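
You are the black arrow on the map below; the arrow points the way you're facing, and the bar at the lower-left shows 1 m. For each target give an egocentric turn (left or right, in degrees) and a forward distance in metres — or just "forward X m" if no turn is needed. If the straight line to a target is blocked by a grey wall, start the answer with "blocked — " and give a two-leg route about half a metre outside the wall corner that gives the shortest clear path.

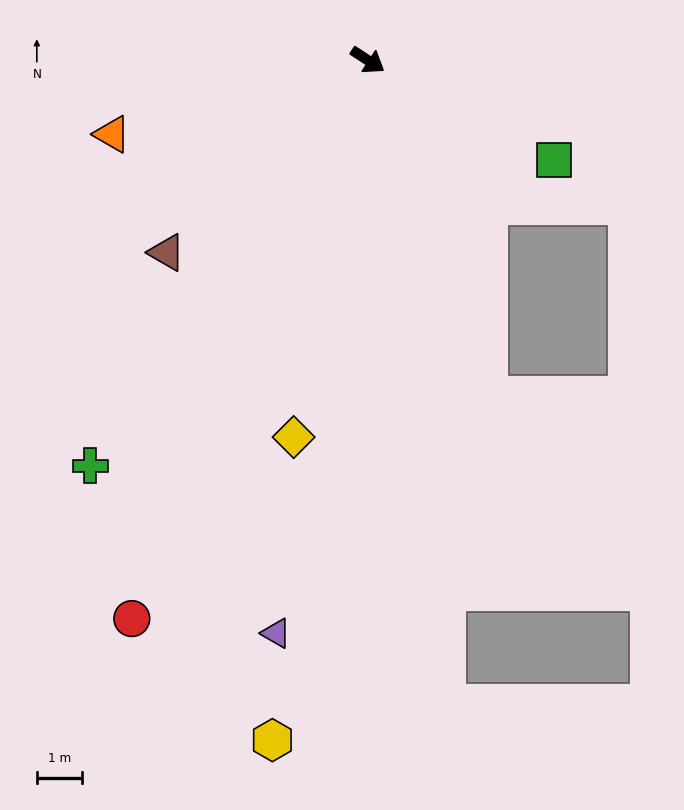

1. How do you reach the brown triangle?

turn right 103°, forward 6.1 m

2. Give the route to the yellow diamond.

turn right 68°, forward 8.5 m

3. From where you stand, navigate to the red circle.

turn right 80°, forward 13.4 m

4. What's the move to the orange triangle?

turn right 131°, forward 5.9 m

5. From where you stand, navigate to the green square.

turn left 5°, forward 4.7 m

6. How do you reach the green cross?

turn right 91°, forward 10.8 m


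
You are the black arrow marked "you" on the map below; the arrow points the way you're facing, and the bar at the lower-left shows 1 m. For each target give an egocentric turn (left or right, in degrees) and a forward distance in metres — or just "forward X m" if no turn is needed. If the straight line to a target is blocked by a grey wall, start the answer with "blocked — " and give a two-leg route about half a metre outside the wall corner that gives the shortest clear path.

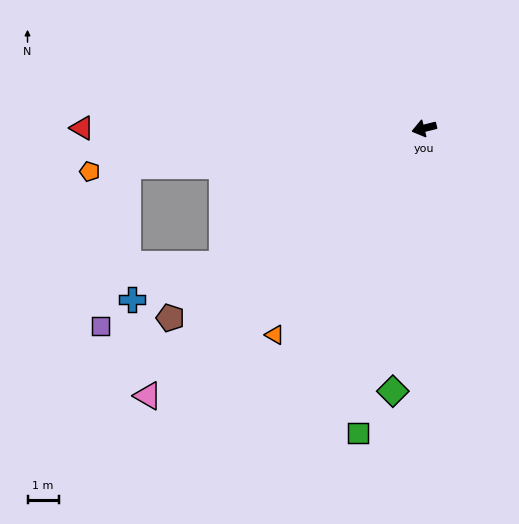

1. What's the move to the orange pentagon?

turn right 7°, forward 10.9 m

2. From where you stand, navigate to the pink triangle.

turn left 30°, forward 12.4 m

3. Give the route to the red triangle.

turn right 14°, forward 11.0 m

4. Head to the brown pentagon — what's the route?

turn left 23°, forward 10.2 m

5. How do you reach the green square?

turn left 64°, forward 10.0 m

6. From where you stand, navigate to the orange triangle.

turn left 40°, forward 8.2 m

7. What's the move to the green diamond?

turn left 69°, forward 8.5 m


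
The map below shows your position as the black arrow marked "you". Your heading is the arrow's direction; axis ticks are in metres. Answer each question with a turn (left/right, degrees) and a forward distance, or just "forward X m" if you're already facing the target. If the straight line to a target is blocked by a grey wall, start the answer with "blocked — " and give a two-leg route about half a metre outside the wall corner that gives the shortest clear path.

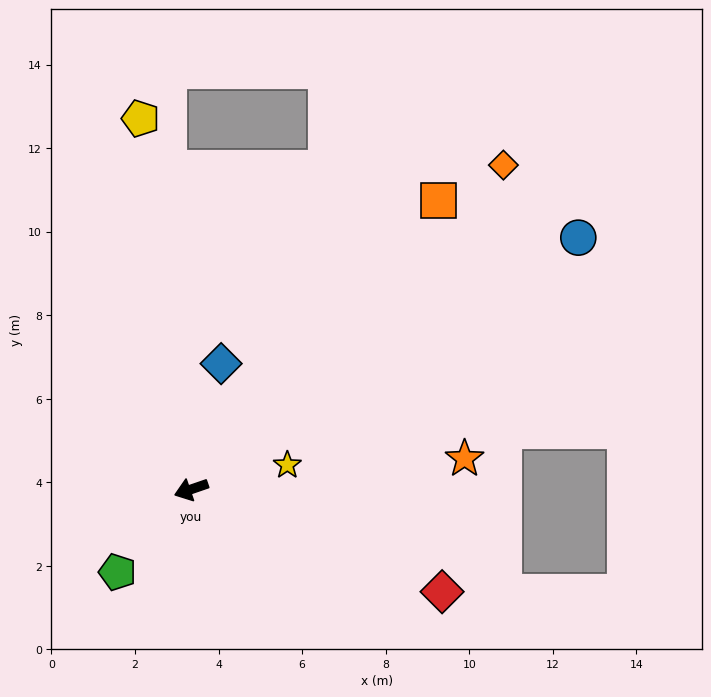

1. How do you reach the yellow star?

turn left 175°, forward 2.4 m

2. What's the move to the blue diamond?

turn right 122°, forward 3.1 m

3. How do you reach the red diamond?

turn left 139°, forward 6.5 m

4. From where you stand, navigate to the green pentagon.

turn left 29°, forward 2.7 m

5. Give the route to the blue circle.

turn right 166°, forward 11.1 m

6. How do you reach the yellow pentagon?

turn right 101°, forward 9.0 m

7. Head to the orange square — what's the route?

turn right 150°, forward 9.1 m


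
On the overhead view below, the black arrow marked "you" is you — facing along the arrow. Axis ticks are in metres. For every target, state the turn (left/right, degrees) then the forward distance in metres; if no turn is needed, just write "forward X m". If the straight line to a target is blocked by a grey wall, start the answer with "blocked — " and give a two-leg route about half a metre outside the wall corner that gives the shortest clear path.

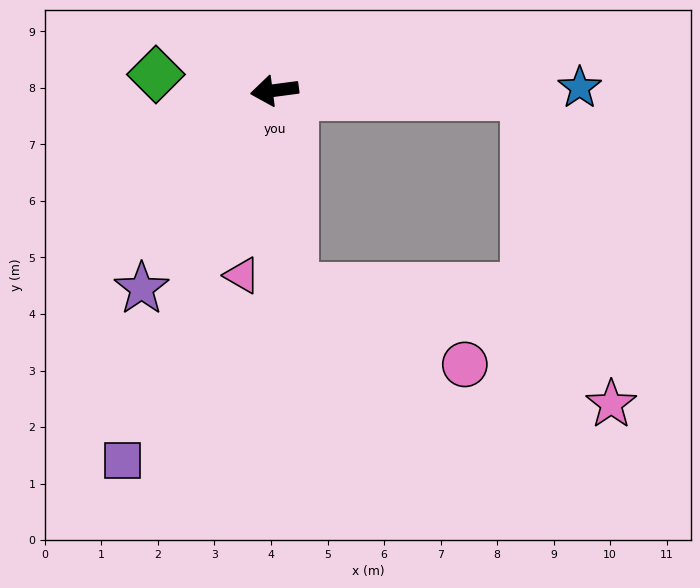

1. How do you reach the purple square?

turn left 60°, forward 7.1 m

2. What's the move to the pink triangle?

turn left 73°, forward 3.3 m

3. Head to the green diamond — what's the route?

turn right 15°, forward 2.1 m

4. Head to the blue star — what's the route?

turn left 173°, forward 5.4 m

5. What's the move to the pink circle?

blocked — turn left 88°, forward 3.5 m, then turn left 60°, forward 3.3 m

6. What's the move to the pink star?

blocked — turn left 171°, forward 4.4 m, then turn right 73°, forward 5.7 m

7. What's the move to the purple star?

turn left 49°, forward 4.2 m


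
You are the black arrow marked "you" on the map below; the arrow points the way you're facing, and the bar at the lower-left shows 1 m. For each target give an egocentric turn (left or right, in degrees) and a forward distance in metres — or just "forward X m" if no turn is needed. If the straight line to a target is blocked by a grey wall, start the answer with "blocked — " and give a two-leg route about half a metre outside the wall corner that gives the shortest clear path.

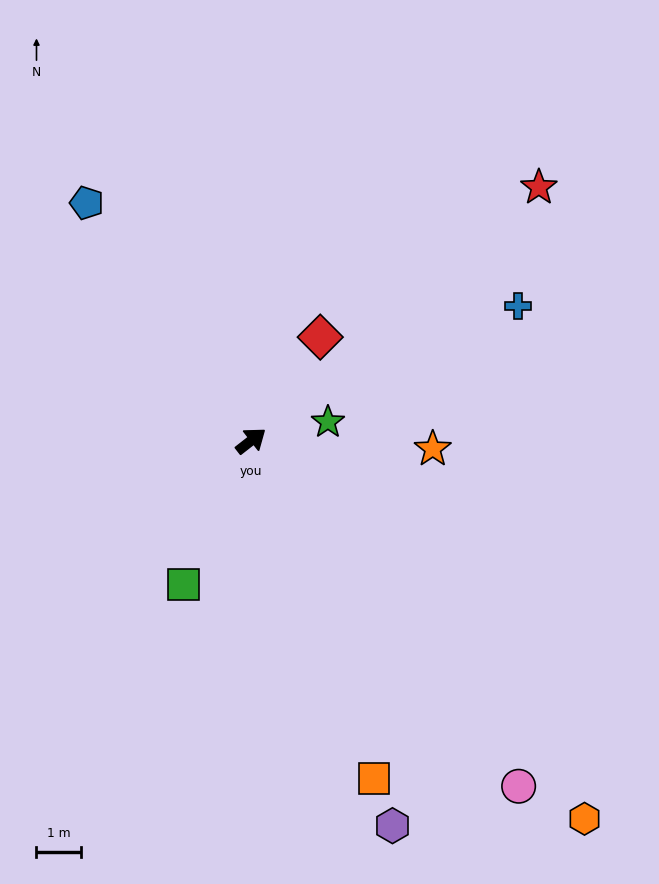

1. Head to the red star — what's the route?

turn left 3°, forward 8.6 m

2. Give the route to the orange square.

turn right 108°, forward 8.1 m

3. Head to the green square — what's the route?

turn right 153°, forward 3.6 m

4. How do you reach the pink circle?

turn right 90°, forward 9.8 m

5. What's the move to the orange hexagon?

turn right 87°, forward 11.3 m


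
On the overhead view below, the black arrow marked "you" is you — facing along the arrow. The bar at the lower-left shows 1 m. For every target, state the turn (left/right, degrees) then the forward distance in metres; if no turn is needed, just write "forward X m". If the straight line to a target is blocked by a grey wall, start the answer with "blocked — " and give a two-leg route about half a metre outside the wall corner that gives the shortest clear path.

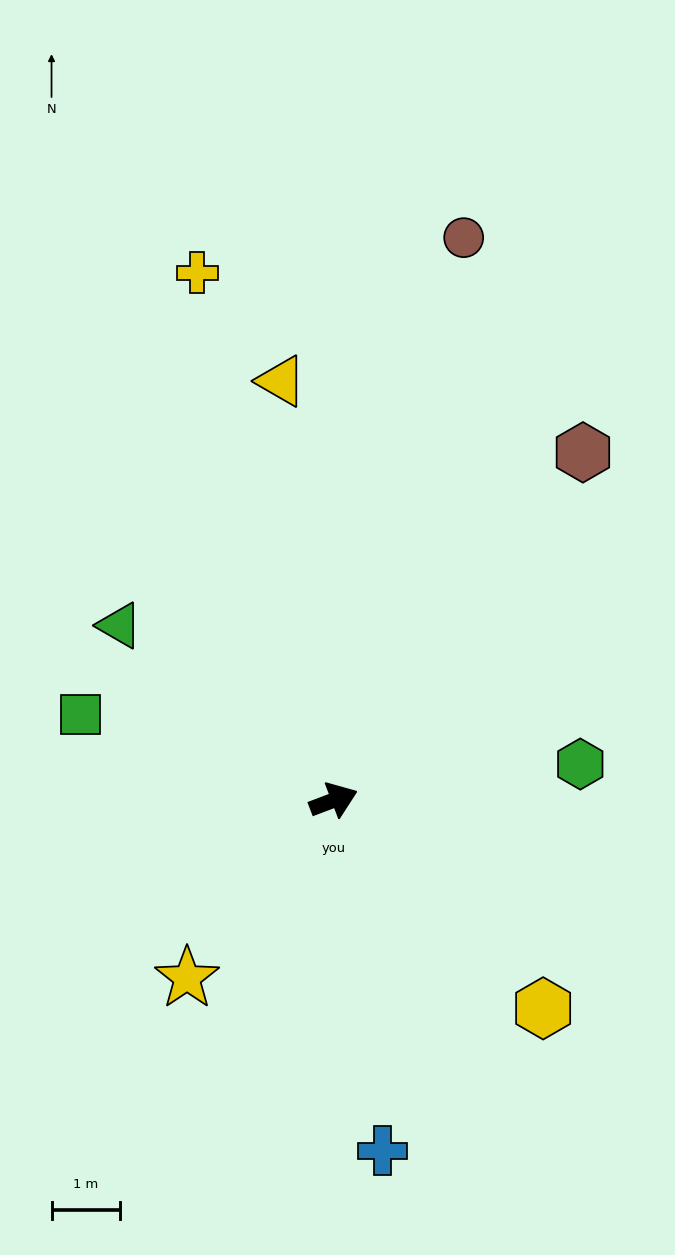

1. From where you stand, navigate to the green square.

turn left 141°, forward 3.9 m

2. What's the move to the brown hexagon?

turn left 34°, forward 6.3 m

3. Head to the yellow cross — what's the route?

turn left 84°, forward 8.0 m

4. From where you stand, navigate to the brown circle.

turn left 56°, forward 8.4 m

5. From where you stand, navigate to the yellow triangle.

turn left 76°, forward 6.2 m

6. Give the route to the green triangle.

turn left 120°, forward 4.0 m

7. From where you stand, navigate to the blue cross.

turn right 103°, forward 5.2 m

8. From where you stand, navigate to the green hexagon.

turn right 12°, forward 3.6 m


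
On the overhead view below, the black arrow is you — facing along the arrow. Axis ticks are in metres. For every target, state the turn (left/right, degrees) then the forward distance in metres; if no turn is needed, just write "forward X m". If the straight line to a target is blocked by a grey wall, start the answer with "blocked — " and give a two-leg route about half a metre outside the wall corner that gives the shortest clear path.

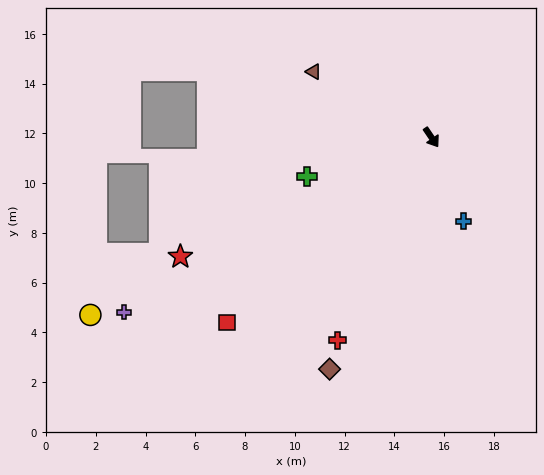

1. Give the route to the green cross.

turn right 107°, forward 5.2 m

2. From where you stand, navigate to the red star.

turn right 99°, forward 11.2 m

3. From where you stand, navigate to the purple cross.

turn right 95°, forward 14.2 m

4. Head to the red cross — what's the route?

turn right 59°, forward 9.0 m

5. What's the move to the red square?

turn right 82°, forward 11.1 m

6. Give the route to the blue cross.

turn right 13°, forward 3.6 m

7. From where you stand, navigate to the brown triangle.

turn right 153°, forward 5.4 m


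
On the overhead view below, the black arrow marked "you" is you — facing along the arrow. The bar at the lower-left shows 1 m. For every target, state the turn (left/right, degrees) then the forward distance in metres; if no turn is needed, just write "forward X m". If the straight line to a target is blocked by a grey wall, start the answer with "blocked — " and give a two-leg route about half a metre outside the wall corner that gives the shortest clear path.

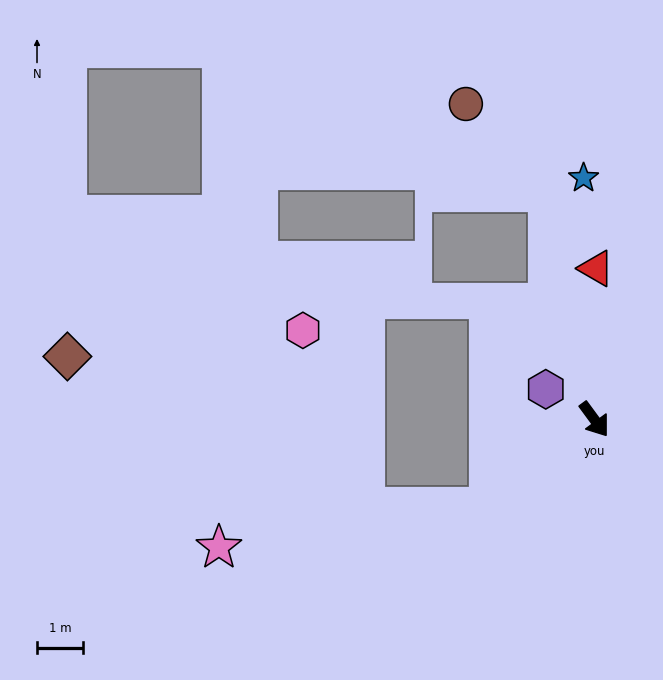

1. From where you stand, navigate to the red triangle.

turn left 143°, forward 3.3 m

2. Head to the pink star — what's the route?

blocked — turn right 87°, forward 3.0 m, then turn right 31°, forward 5.9 m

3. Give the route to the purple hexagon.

turn right 158°, forward 1.2 m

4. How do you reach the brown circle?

blocked — turn left 155°, forward 5.0 m, then turn left 31°, forward 2.6 m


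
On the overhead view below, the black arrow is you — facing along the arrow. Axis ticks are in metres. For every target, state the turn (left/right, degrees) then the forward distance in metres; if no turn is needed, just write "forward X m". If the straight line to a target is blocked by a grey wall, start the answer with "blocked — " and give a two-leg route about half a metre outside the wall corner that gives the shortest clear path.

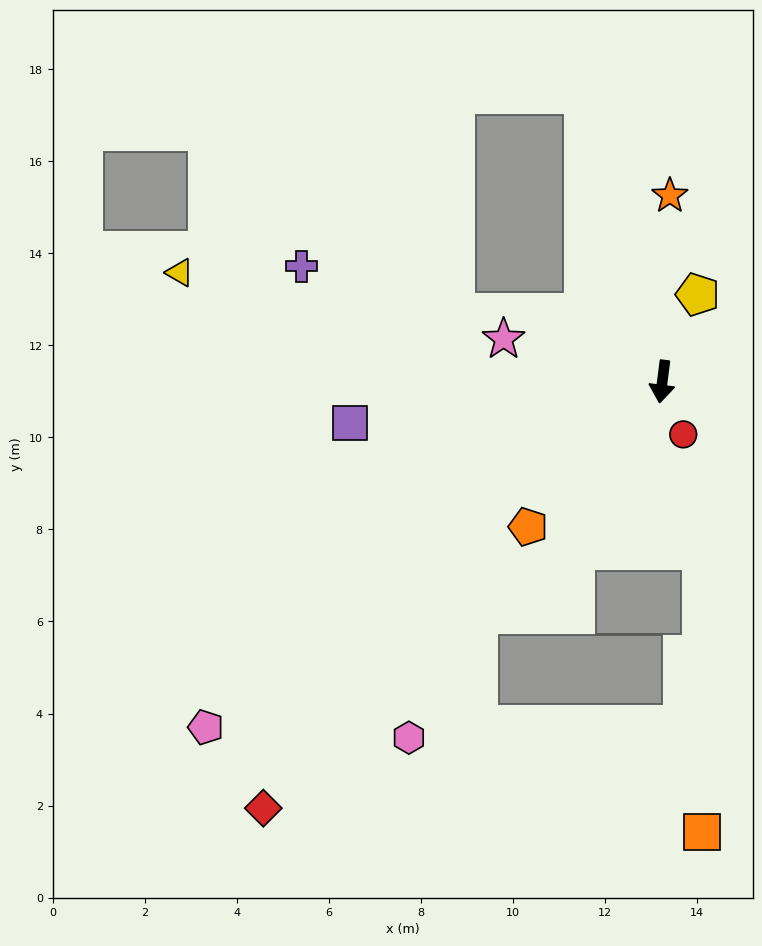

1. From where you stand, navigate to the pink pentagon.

turn right 46°, forward 12.4 m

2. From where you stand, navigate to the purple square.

turn right 75°, forward 6.8 m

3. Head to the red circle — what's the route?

turn left 29°, forward 1.2 m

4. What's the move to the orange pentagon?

turn right 35°, forward 4.3 m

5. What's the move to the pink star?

turn right 98°, forward 3.6 m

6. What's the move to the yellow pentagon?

turn left 165°, forward 2.0 m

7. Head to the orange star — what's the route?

turn right 175°, forward 4.0 m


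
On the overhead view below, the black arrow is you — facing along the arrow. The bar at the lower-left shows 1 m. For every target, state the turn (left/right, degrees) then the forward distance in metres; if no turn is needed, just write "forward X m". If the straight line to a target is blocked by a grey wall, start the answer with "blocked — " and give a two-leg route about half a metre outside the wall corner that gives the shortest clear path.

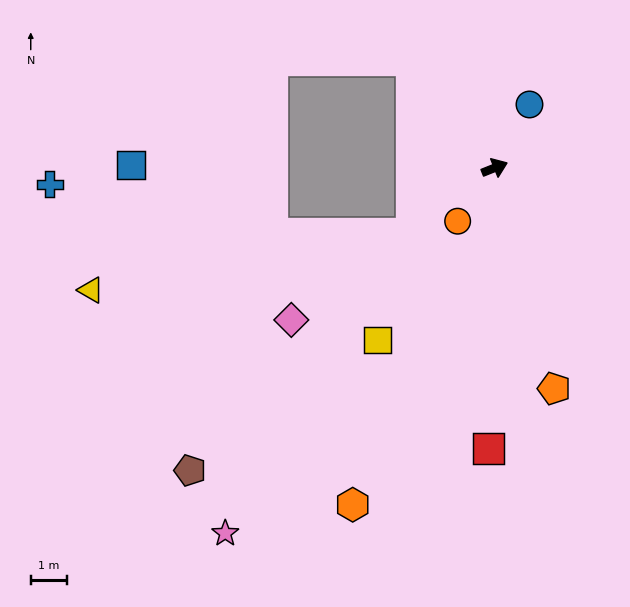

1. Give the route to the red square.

turn right 113°, forward 7.7 m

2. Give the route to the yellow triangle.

blocked — turn right 164°, forward 2.9 m, then turn right 28°, forward 8.9 m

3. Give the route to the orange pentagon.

turn right 97°, forward 6.3 m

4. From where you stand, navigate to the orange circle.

turn right 147°, forward 1.8 m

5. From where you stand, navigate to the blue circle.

turn left 39°, forward 2.0 m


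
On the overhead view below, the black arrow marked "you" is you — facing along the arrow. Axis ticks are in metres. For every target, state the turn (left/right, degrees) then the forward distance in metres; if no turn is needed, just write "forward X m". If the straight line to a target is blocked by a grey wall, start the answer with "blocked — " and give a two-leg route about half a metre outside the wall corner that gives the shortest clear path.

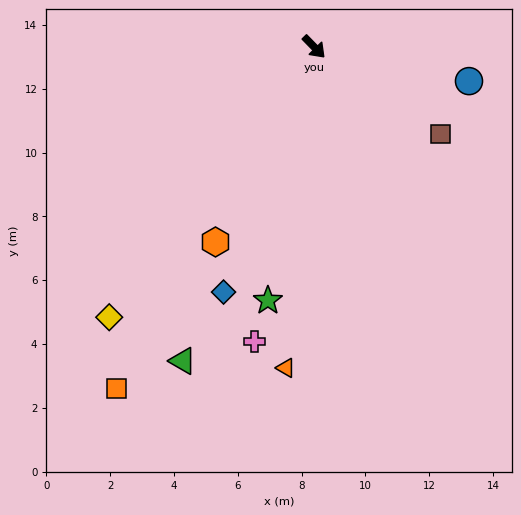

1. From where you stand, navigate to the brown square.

turn left 11°, forward 4.8 m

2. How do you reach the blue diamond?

turn right 65°, forward 8.2 m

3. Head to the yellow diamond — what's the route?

turn right 81°, forward 10.6 m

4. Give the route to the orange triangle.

turn right 49°, forward 10.1 m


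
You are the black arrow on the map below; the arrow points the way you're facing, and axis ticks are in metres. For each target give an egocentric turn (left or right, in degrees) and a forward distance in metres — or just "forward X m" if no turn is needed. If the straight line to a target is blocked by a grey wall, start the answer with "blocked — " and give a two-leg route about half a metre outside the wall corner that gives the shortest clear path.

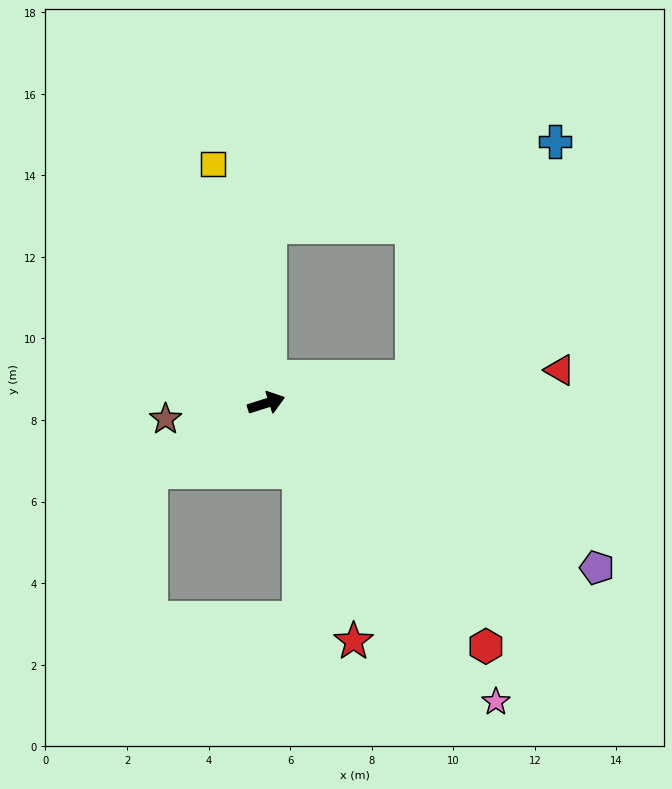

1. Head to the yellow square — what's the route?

turn left 85°, forward 6.0 m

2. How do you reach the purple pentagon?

turn right 44°, forward 9.1 m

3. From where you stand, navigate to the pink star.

turn right 70°, forward 9.2 m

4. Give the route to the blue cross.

blocked — turn right 8°, forward 3.6 m, then turn left 49°, forward 6.8 m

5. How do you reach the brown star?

turn left 171°, forward 2.5 m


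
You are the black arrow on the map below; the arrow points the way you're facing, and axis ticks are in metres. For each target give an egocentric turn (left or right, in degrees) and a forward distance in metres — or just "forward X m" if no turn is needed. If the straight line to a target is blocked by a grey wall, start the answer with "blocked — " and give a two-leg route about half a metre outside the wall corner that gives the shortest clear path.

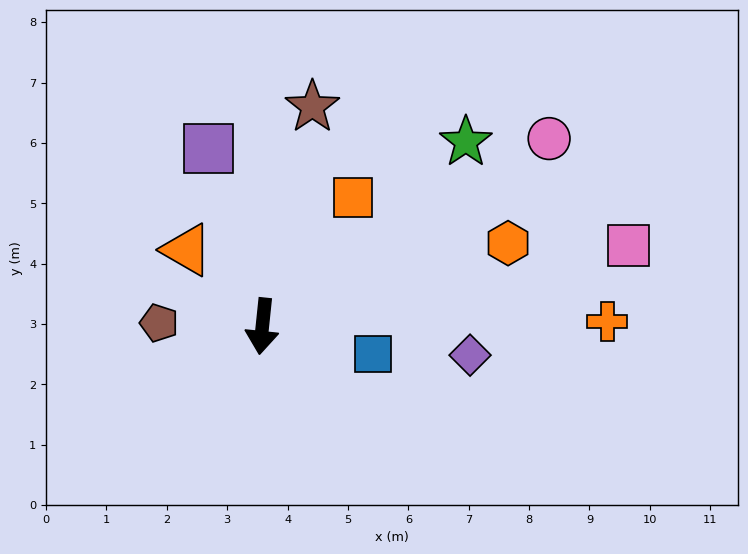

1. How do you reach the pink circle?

turn left 129°, forward 5.7 m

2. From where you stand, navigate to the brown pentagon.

turn right 86°, forward 1.7 m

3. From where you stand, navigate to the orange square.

turn left 151°, forward 2.6 m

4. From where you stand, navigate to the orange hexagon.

turn left 115°, forward 4.3 m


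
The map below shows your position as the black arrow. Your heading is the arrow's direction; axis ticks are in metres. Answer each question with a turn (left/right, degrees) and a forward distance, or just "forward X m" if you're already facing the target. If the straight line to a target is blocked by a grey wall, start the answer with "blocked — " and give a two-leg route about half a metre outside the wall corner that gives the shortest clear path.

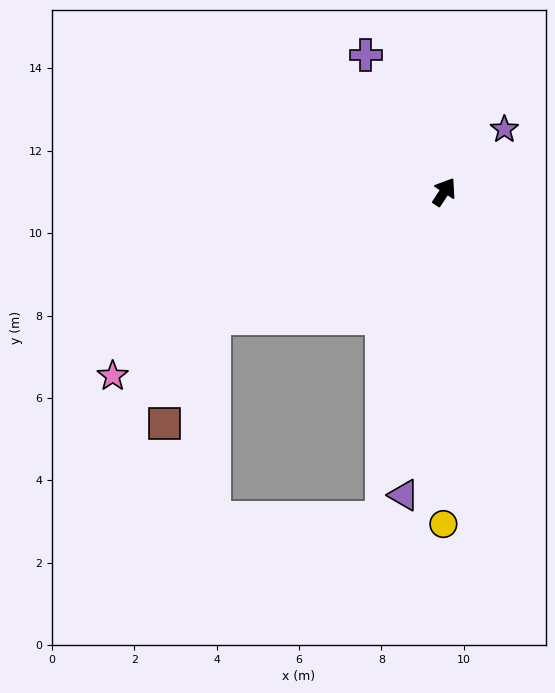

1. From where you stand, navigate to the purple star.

turn right 11°, forward 2.1 m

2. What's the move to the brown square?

blocked — turn left 152°, forward 6.4 m, then turn left 37°, forward 2.8 m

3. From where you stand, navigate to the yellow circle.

turn right 147°, forward 8.1 m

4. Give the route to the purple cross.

turn left 63°, forward 3.8 m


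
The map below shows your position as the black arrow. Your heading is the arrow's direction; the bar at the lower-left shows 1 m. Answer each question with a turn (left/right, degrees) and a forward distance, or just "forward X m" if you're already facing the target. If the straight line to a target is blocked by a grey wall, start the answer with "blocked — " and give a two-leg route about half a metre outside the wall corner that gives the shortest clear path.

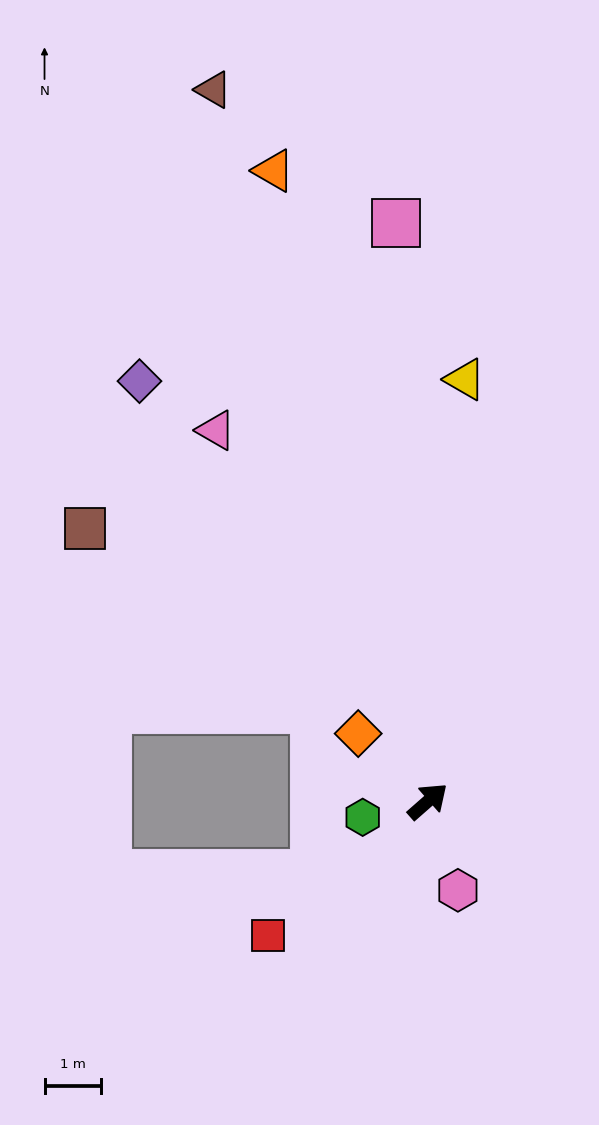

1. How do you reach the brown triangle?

turn left 65°, forward 13.2 m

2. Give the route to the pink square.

turn left 52°, forward 10.3 m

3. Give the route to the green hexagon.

turn left 153°, forward 1.2 m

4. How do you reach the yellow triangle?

turn left 44°, forward 7.5 m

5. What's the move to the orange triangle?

turn left 62°, forward 11.5 m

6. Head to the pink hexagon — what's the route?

turn right 113°, forward 1.7 m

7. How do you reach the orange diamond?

turn left 95°, forward 1.7 m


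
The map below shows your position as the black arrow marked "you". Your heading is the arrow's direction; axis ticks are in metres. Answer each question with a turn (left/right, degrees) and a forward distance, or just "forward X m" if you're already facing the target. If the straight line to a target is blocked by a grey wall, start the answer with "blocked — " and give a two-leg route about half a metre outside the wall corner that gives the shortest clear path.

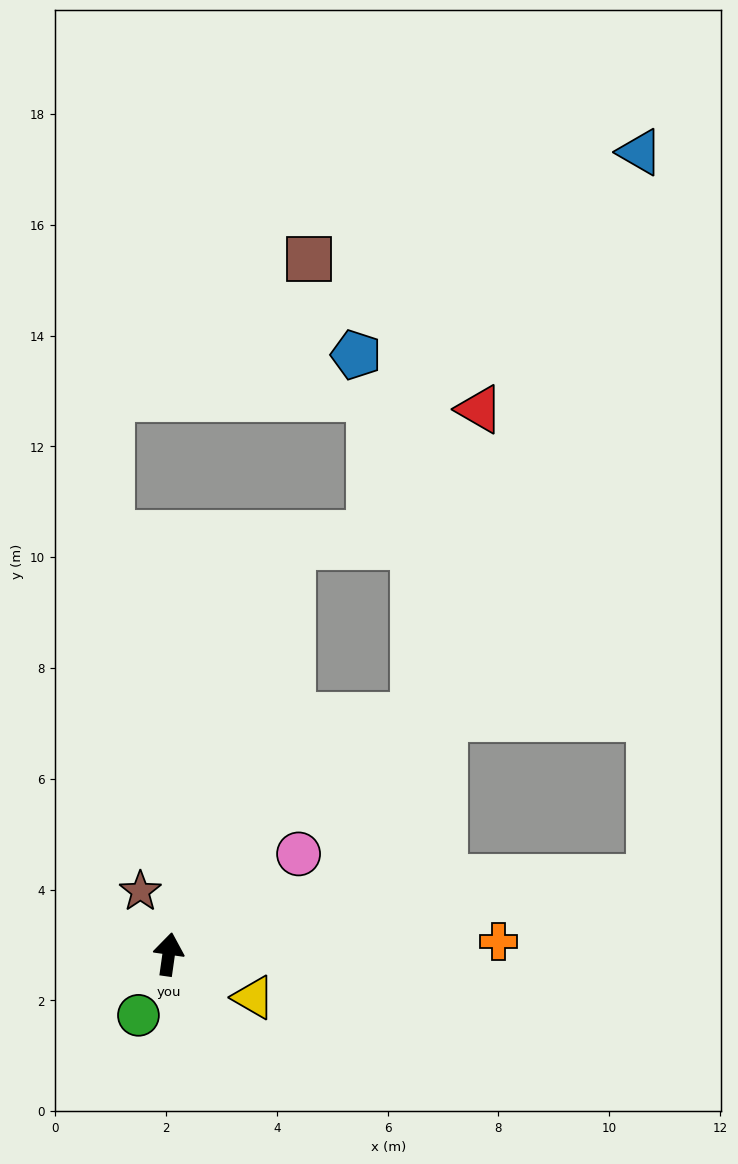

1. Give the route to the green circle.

turn left 162°, forward 1.2 m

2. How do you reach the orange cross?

turn right 80°, forward 6.0 m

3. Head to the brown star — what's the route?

turn left 32°, forward 1.2 m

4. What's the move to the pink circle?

turn right 44°, forward 3.0 m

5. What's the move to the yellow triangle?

turn right 109°, forward 1.7 m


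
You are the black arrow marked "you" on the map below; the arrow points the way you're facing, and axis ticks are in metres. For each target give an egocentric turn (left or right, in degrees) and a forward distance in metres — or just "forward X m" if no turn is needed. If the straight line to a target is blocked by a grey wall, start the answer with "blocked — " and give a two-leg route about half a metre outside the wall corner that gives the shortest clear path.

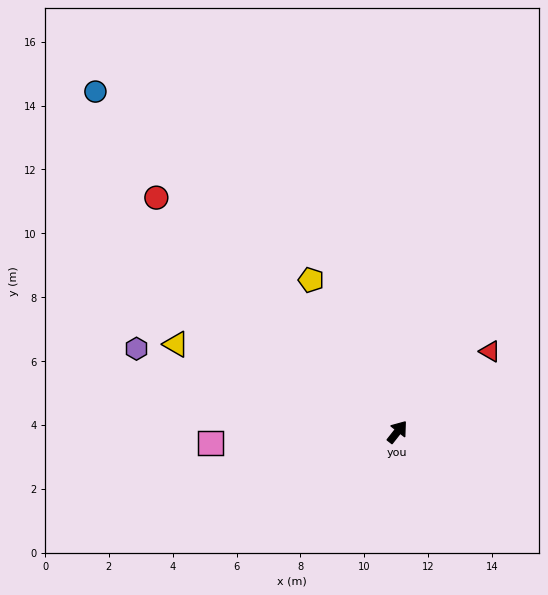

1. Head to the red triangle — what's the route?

turn right 11°, forward 3.8 m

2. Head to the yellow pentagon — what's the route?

turn left 68°, forward 5.5 m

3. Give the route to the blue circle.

turn left 80°, forward 14.2 m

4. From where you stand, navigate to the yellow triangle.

turn left 107°, forward 7.5 m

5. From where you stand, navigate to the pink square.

turn left 132°, forward 5.9 m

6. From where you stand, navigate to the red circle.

turn left 84°, forward 10.5 m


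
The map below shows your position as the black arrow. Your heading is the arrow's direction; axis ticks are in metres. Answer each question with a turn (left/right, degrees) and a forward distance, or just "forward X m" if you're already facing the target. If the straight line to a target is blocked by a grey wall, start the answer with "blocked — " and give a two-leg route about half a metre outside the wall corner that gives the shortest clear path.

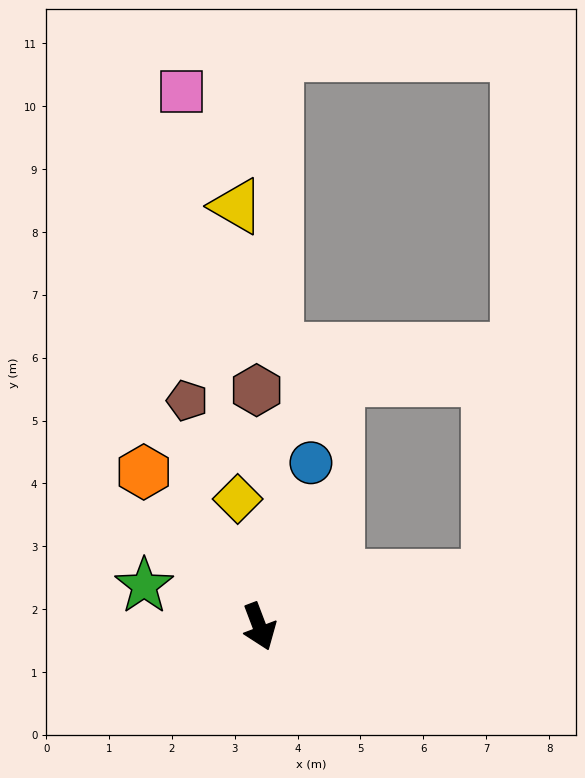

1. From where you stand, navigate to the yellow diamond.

turn left 169°, forward 2.1 m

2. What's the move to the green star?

turn right 130°, forward 1.9 m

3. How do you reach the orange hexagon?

turn right 164°, forward 3.1 m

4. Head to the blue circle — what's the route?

turn left 142°, forward 2.7 m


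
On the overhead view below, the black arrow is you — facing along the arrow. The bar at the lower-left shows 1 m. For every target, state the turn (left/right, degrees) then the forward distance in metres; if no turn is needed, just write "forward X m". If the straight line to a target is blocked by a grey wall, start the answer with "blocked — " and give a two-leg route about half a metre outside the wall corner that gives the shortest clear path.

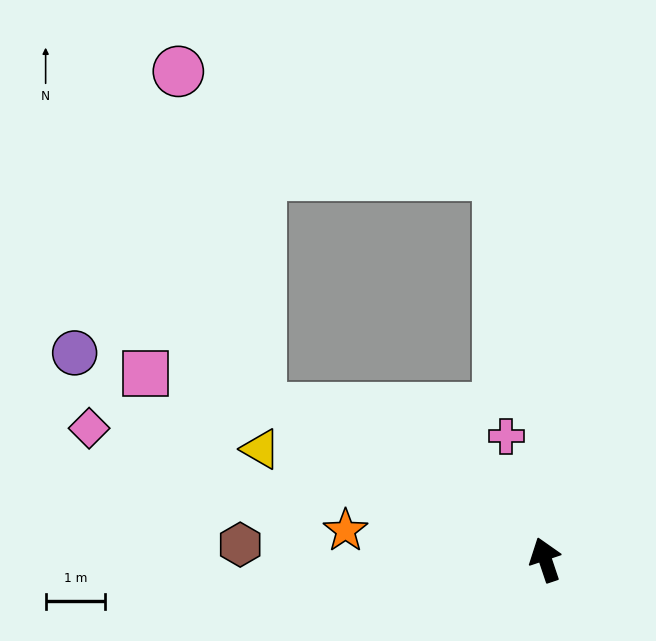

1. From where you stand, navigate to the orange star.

turn left 63°, forward 3.4 m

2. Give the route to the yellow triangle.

turn left 50°, forward 5.1 m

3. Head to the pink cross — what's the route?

forward 2.2 m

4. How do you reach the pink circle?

blocked — turn left 43°, forward 5.4 m, then turn right 48°, forward 5.8 m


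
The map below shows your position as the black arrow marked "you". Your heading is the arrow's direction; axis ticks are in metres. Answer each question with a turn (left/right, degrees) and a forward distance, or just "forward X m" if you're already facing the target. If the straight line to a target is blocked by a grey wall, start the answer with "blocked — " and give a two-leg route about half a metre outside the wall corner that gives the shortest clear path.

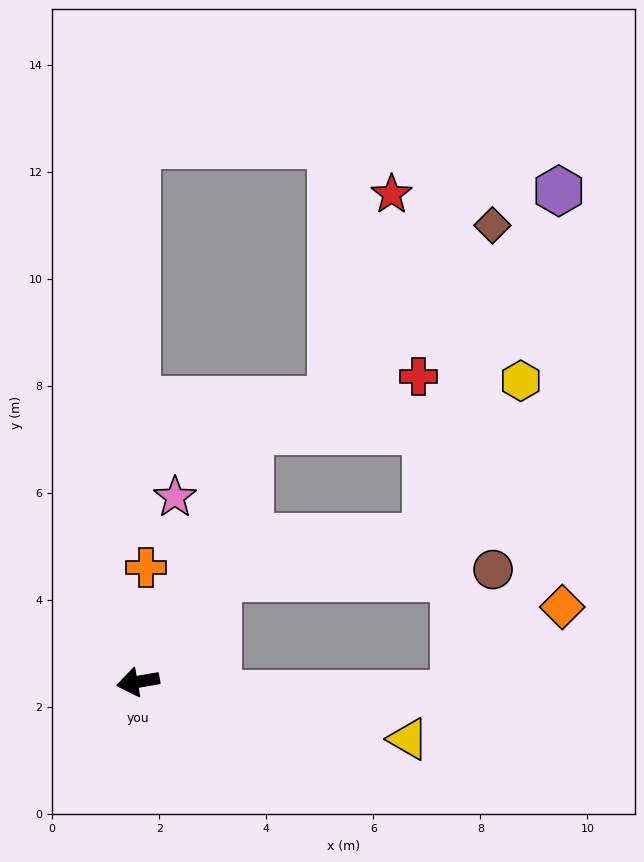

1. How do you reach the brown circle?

blocked — turn right 138°, forward 2.4 m, then turn right 50°, forward 5.1 m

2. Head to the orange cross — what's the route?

turn right 104°, forward 2.1 m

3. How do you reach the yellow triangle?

turn left 158°, forward 5.2 m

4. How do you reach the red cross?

blocked — turn right 124°, forward 5.1 m, then turn right 48°, forward 3.3 m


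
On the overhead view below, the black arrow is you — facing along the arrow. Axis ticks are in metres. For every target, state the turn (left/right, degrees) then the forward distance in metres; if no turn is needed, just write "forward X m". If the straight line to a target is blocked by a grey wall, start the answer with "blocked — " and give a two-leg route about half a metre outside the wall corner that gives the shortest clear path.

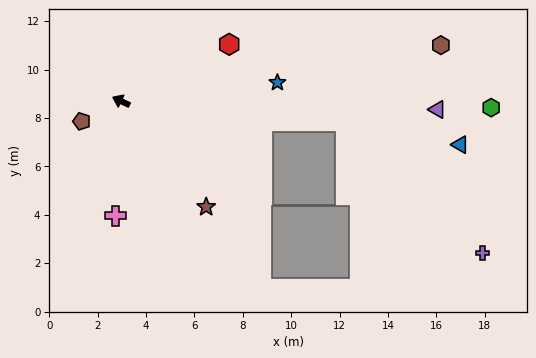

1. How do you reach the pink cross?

turn left 113°, forward 4.7 m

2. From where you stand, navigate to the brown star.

turn left 154°, forward 5.6 m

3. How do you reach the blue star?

turn right 148°, forward 6.5 m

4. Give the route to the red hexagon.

turn right 127°, forward 5.0 m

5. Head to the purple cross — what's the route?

blocked — turn right 160°, forward 9.3 m, then turn right 39°, forward 7.9 m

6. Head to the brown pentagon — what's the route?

turn left 52°, forward 1.8 m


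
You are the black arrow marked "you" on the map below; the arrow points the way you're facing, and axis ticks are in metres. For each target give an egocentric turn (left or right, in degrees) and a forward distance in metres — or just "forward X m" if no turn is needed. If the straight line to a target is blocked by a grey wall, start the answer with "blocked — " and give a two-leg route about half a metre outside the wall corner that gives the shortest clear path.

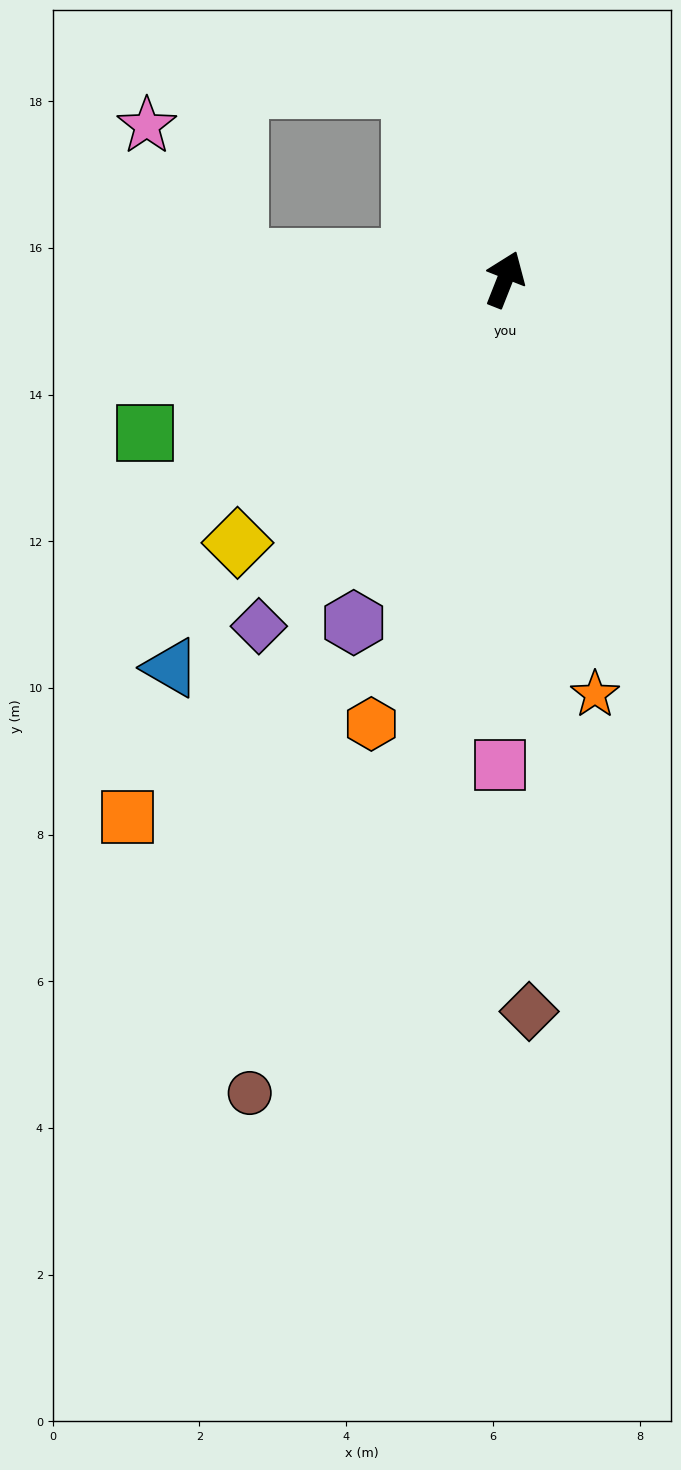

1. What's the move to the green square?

turn left 135°, forward 5.3 m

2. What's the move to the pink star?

blocked — turn left 107°, forward 3.7 m, then turn right 51°, forward 2.2 m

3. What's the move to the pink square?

turn right 159°, forward 6.6 m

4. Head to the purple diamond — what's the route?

turn left 166°, forward 5.8 m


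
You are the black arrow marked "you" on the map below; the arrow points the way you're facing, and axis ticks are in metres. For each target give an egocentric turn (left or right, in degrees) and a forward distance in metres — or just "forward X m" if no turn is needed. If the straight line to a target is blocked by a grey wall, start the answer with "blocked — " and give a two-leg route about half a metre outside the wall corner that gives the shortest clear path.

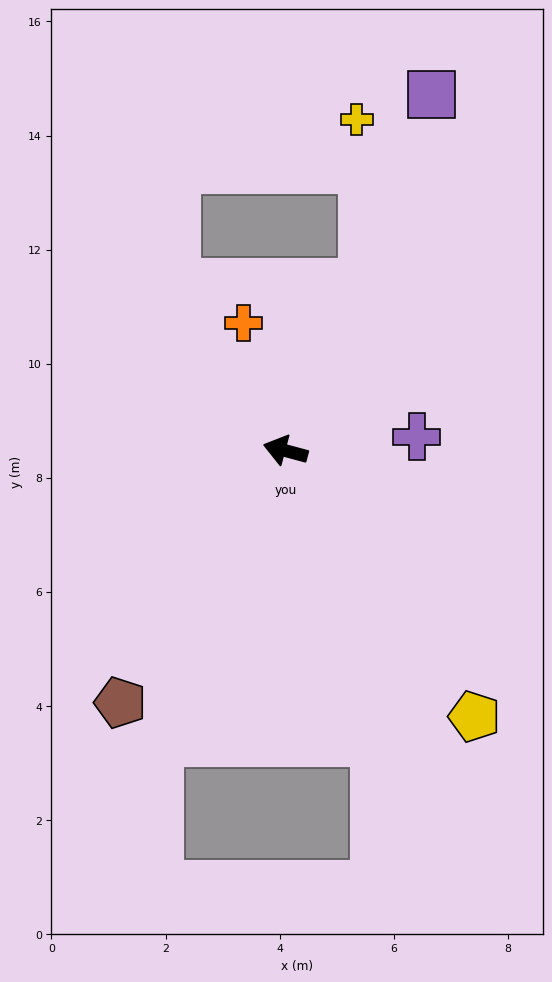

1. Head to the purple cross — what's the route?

turn right 159°, forward 2.3 m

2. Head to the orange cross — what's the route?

turn right 57°, forward 2.4 m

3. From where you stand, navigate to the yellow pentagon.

turn left 140°, forward 5.7 m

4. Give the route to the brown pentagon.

turn left 72°, forward 5.3 m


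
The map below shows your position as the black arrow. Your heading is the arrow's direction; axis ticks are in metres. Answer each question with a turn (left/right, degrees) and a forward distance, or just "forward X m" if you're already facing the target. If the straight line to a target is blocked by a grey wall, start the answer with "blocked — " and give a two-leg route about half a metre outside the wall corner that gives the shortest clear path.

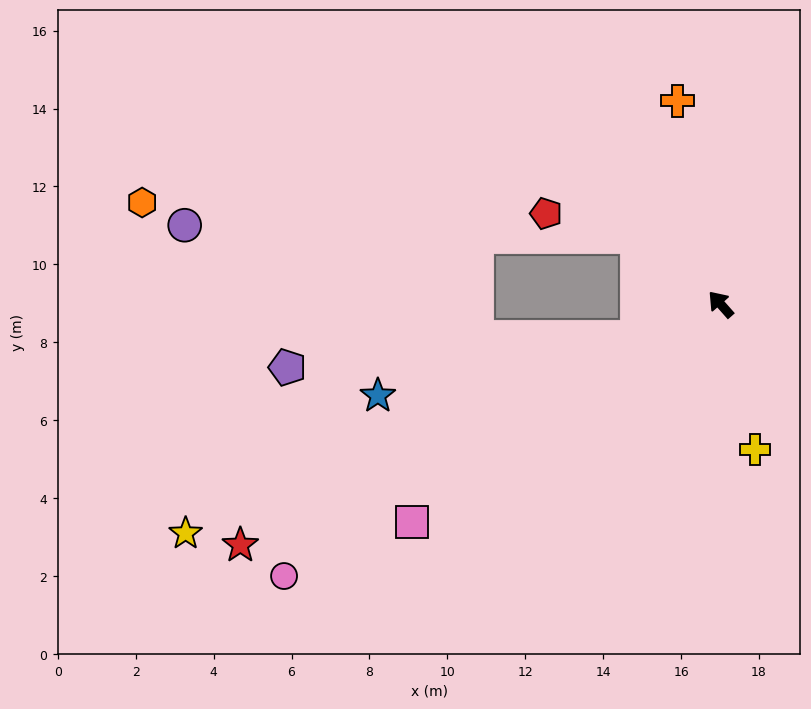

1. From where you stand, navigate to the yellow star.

turn left 72°, forward 14.9 m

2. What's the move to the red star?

turn left 75°, forward 13.8 m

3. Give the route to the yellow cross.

turn left 152°, forward 3.8 m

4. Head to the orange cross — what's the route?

turn right 29°, forward 5.3 m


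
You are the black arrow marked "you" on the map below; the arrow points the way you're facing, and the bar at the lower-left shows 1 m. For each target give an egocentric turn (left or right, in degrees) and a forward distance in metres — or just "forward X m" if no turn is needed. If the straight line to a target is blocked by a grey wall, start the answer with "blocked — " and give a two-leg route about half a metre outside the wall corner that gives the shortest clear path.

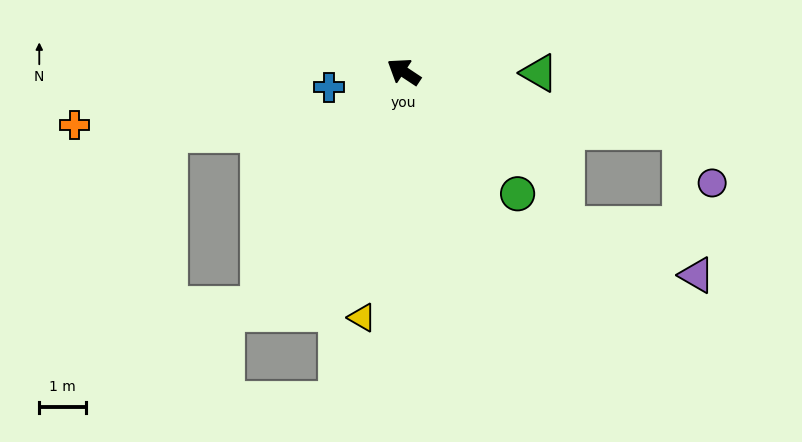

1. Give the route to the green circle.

turn left 167°, forward 3.6 m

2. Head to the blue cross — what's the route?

turn left 45°, forward 1.6 m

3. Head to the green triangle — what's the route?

turn right 147°, forward 2.9 m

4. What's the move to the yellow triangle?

turn left 114°, forward 5.3 m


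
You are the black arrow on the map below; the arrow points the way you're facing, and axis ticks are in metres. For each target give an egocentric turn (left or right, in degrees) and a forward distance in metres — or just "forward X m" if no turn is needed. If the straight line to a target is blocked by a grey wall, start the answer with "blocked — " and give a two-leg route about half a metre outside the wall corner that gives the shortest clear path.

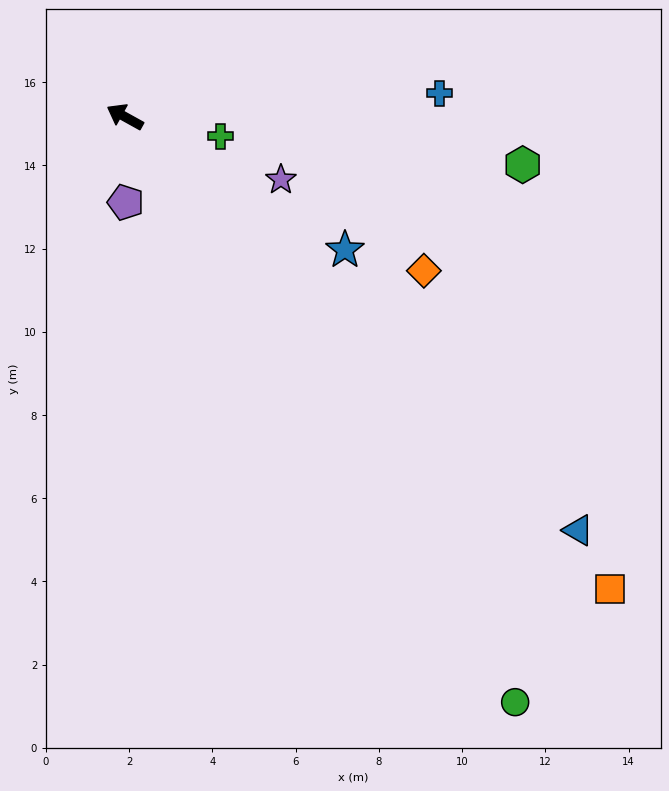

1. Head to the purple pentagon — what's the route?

turn left 119°, forward 2.1 m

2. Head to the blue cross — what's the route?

turn right 147°, forward 7.6 m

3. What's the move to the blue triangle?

turn left 167°, forward 14.7 m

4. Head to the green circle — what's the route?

turn left 153°, forward 16.9 m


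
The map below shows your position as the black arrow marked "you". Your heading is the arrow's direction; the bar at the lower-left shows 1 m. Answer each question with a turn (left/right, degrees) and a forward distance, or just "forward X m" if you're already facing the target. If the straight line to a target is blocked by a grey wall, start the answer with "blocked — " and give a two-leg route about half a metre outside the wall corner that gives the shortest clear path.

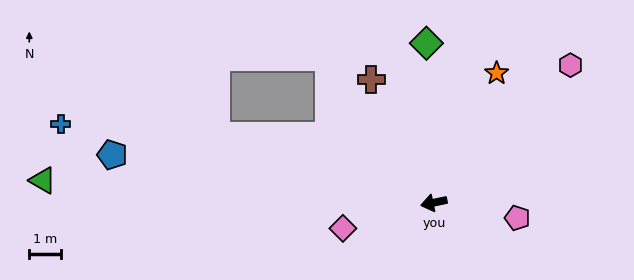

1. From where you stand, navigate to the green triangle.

turn right 15°, forward 12.2 m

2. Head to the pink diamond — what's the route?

turn left 4°, forward 2.9 m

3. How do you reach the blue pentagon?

turn right 20°, forward 10.1 m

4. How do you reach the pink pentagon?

turn left 158°, forward 2.6 m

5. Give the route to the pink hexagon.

turn right 147°, forward 6.0 m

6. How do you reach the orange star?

turn right 128°, forward 4.5 m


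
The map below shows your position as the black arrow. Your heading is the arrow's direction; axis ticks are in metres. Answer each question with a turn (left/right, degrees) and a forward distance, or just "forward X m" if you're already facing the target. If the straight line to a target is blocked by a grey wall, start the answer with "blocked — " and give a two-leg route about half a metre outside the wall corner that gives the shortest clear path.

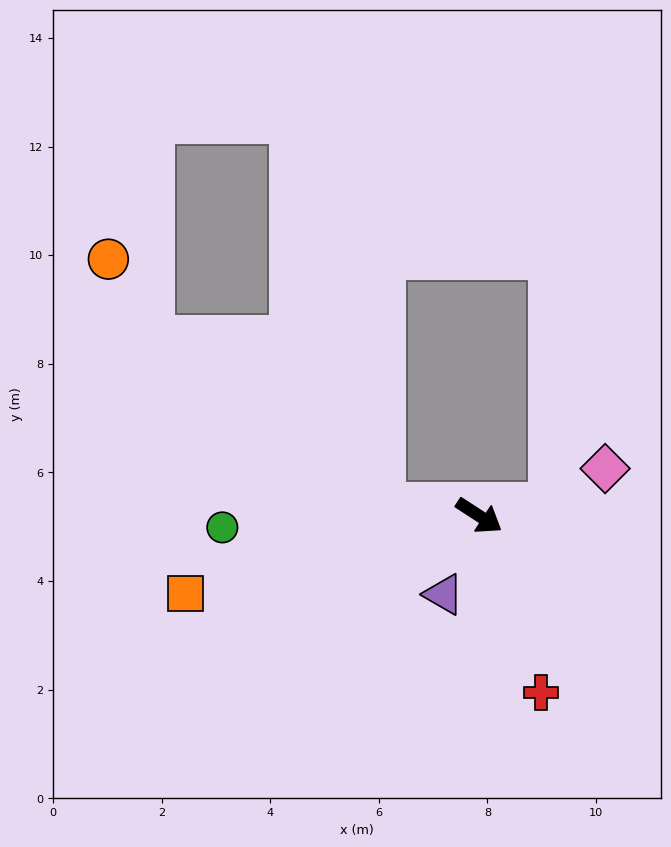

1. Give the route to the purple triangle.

turn right 81°, forward 1.6 m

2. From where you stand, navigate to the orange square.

turn right 132°, forward 5.6 m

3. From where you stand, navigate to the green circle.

turn right 144°, forward 4.7 m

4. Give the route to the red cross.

turn right 38°, forward 3.4 m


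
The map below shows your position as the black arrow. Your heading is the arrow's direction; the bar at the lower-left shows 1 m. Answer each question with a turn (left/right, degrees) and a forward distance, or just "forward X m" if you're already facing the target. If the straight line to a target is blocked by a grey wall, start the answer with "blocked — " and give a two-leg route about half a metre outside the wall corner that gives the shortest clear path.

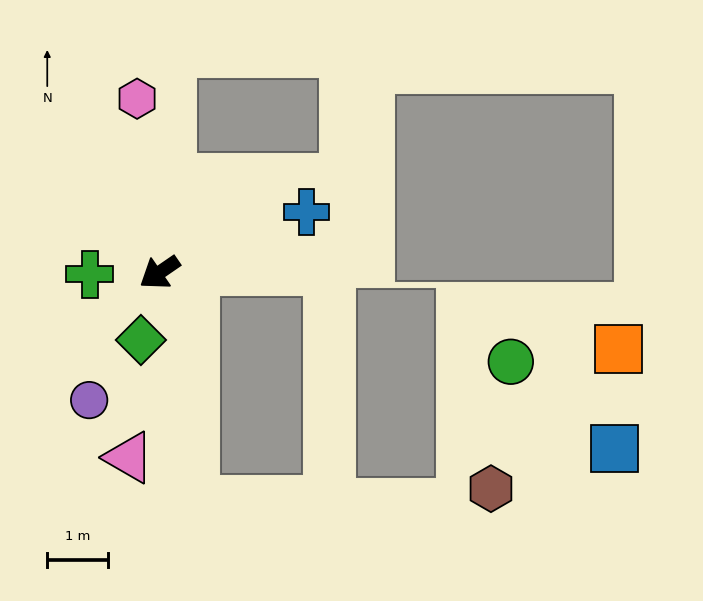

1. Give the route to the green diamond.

turn left 40°, forward 1.1 m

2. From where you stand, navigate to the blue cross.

turn left 168°, forward 2.6 m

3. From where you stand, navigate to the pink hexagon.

turn right 117°, forward 2.9 m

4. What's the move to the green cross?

turn right 33°, forward 1.1 m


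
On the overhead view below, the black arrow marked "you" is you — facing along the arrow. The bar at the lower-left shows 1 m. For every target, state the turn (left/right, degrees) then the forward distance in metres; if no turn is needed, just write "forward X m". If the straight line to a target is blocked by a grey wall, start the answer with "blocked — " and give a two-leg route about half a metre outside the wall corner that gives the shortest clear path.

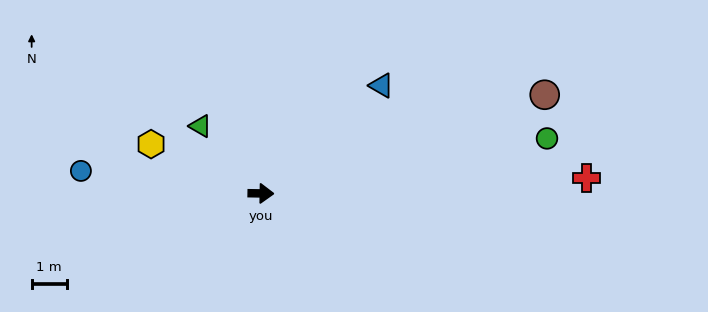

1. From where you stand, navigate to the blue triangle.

turn left 43°, forward 4.6 m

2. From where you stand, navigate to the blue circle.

turn left 174°, forward 5.2 m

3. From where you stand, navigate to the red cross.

turn left 4°, forward 9.3 m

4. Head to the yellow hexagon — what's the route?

turn left 157°, forward 3.4 m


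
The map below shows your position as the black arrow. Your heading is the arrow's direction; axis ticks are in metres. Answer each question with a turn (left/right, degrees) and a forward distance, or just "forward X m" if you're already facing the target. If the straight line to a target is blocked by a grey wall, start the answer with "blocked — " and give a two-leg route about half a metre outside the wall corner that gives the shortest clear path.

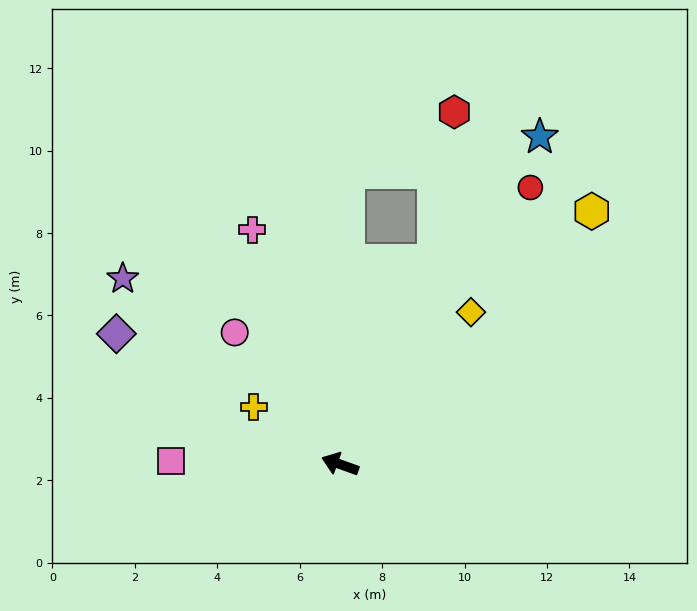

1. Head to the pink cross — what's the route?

turn right 50°, forward 6.1 m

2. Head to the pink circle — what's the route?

turn right 32°, forward 4.1 m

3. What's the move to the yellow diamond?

turn right 111°, forward 4.9 m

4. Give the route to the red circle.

turn right 105°, forward 8.1 m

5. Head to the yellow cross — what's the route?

turn right 14°, forward 2.5 m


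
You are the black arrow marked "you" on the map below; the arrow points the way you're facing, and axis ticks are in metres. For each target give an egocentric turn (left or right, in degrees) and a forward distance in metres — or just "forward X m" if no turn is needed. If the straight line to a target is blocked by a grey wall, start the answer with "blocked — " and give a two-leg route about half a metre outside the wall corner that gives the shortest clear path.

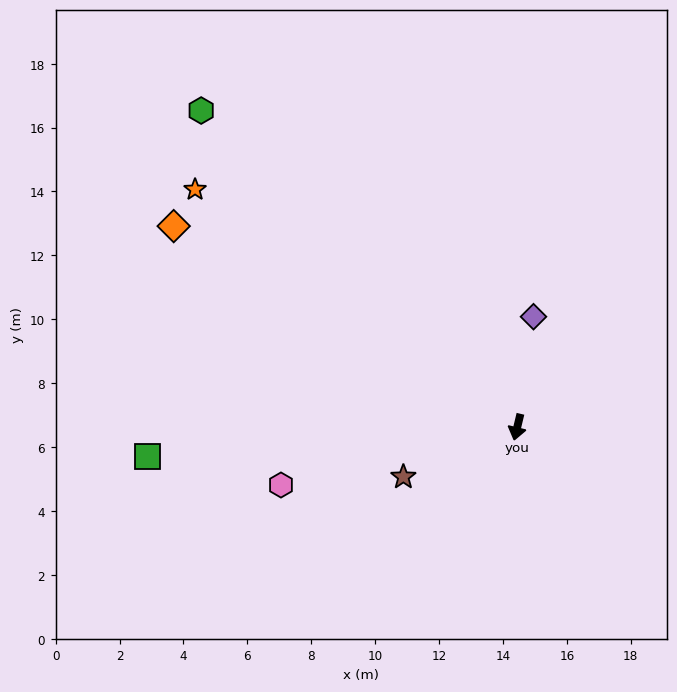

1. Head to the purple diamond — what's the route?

turn right 175°, forward 3.5 m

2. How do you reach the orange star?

turn right 113°, forward 12.5 m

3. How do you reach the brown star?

turn right 53°, forward 3.9 m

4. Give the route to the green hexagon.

turn right 122°, forward 14.0 m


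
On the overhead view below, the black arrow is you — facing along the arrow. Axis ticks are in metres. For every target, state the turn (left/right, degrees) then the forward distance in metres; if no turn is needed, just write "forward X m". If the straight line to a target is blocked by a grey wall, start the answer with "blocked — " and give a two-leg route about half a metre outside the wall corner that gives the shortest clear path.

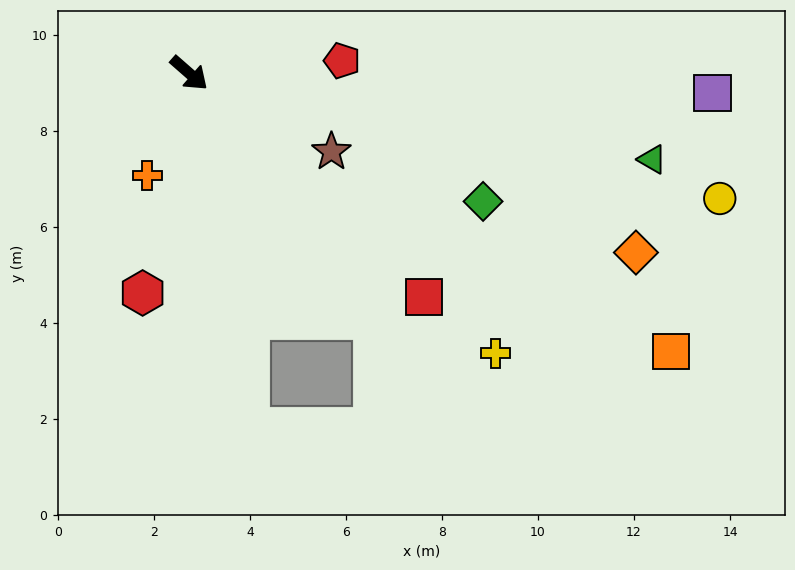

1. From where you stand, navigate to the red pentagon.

turn left 46°, forward 3.2 m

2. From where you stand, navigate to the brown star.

turn left 12°, forward 3.4 m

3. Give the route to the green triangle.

turn left 31°, forward 9.8 m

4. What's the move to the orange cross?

turn right 71°, forward 2.3 m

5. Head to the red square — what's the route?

turn right 2°, forward 6.8 m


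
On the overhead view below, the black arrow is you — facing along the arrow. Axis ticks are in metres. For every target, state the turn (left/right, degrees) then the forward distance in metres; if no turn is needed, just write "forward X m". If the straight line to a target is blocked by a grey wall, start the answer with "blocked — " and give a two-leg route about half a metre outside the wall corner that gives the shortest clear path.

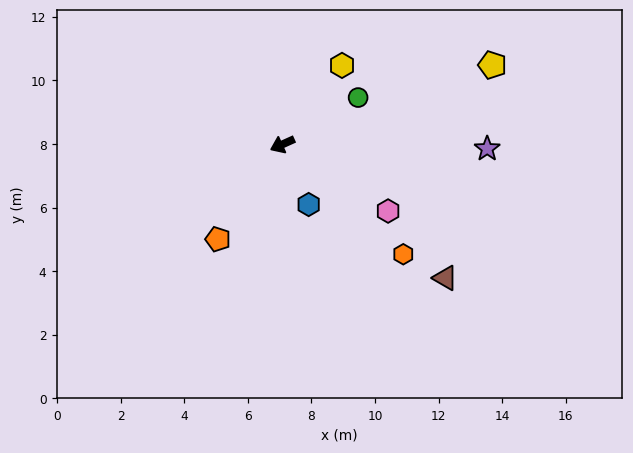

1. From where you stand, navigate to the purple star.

turn left 155°, forward 6.4 m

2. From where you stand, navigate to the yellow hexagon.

turn right 151°, forward 3.1 m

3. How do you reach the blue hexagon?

turn left 89°, forward 2.1 m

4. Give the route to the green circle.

turn right 172°, forward 2.8 m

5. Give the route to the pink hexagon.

turn left 124°, forward 3.9 m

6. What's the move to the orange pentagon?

turn left 32°, forward 3.6 m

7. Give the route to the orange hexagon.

turn left 114°, forward 5.1 m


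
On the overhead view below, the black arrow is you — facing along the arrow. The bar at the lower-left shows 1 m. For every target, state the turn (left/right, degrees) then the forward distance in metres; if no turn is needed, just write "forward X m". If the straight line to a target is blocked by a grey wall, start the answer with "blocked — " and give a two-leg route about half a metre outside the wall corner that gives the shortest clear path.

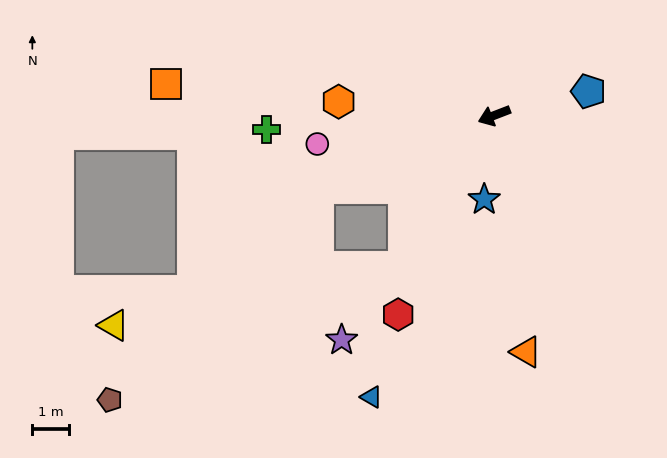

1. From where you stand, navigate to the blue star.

turn left 62°, forward 2.3 m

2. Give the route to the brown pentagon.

blocked — forward 5.3 m, then turn left 24°, forward 8.2 m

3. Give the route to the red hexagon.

turn left 43°, forward 6.1 m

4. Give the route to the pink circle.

turn right 12°, forward 5.0 m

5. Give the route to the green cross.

turn right 18°, forward 6.3 m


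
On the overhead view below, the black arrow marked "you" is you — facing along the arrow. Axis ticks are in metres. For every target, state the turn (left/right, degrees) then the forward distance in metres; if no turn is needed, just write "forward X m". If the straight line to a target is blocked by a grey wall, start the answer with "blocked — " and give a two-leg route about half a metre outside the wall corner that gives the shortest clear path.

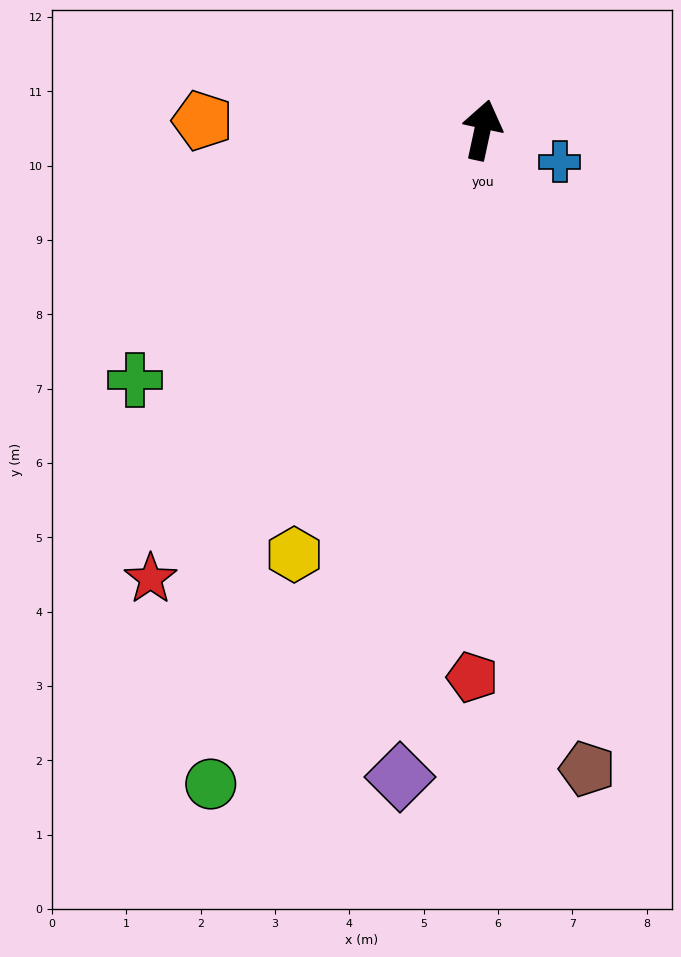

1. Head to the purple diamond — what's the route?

turn right 175°, forward 8.8 m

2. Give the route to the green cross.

turn left 138°, forward 5.8 m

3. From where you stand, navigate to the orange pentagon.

turn left 100°, forward 3.8 m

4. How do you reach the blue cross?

turn right 100°, forward 1.1 m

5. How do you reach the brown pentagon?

turn right 159°, forward 8.7 m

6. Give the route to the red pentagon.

turn right 169°, forward 7.4 m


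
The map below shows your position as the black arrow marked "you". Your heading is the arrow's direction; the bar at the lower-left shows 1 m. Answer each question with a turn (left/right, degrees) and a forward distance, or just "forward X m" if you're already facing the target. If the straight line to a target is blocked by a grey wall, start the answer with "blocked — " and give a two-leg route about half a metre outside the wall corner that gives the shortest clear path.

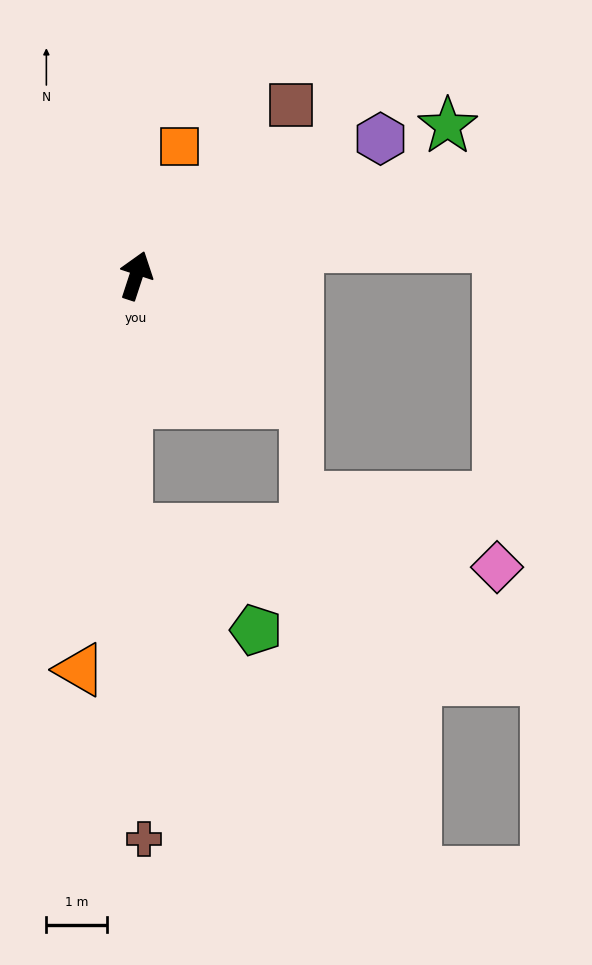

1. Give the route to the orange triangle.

turn right 170°, forward 6.5 m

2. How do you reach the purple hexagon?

turn right 43°, forward 4.6 m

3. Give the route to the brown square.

turn right 24°, forward 3.8 m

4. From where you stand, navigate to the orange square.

forward 2.2 m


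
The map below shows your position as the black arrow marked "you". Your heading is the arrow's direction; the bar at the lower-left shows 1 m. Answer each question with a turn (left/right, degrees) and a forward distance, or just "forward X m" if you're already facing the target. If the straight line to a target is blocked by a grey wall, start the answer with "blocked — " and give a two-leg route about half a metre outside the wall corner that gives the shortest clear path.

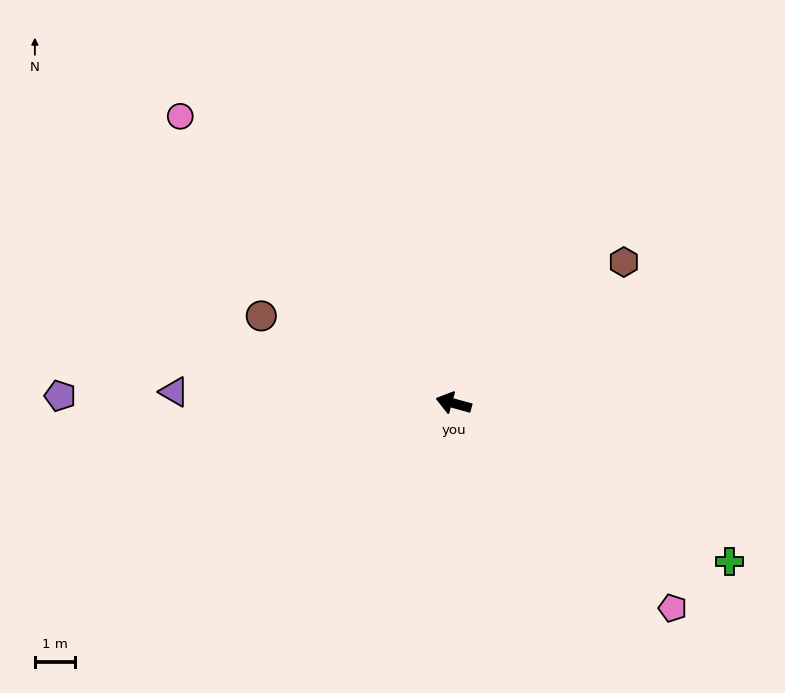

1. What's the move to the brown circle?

turn right 9°, forward 5.3 m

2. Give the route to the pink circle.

turn right 31°, forward 9.9 m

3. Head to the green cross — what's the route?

turn left 166°, forward 7.9 m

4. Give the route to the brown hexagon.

turn right 125°, forward 5.5 m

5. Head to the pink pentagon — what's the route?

turn left 152°, forward 7.5 m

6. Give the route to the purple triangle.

turn left 13°, forward 7.0 m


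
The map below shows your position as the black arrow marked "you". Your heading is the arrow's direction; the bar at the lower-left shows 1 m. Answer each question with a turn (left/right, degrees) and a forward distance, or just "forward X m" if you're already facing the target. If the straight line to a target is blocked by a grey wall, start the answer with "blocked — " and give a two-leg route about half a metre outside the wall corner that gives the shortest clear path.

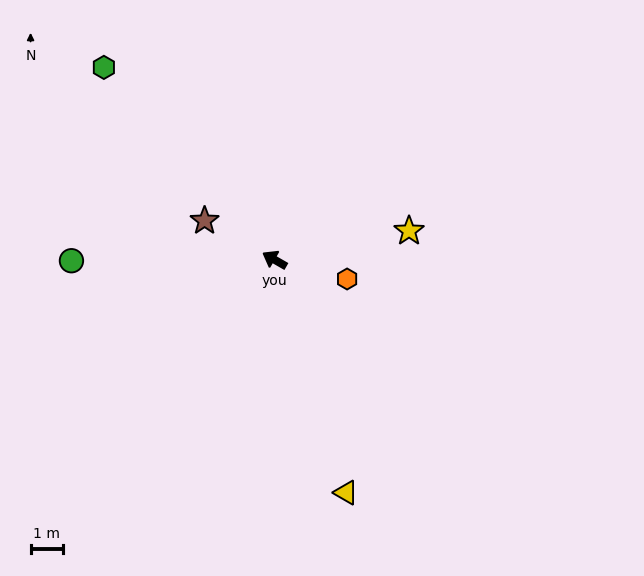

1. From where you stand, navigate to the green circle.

turn left 30°, forward 6.3 m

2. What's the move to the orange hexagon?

turn right 165°, forward 2.3 m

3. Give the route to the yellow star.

turn right 138°, forward 4.3 m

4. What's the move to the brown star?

forward 2.5 m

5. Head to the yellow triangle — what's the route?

turn left 137°, forward 7.5 m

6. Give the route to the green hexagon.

turn right 19°, forward 8.0 m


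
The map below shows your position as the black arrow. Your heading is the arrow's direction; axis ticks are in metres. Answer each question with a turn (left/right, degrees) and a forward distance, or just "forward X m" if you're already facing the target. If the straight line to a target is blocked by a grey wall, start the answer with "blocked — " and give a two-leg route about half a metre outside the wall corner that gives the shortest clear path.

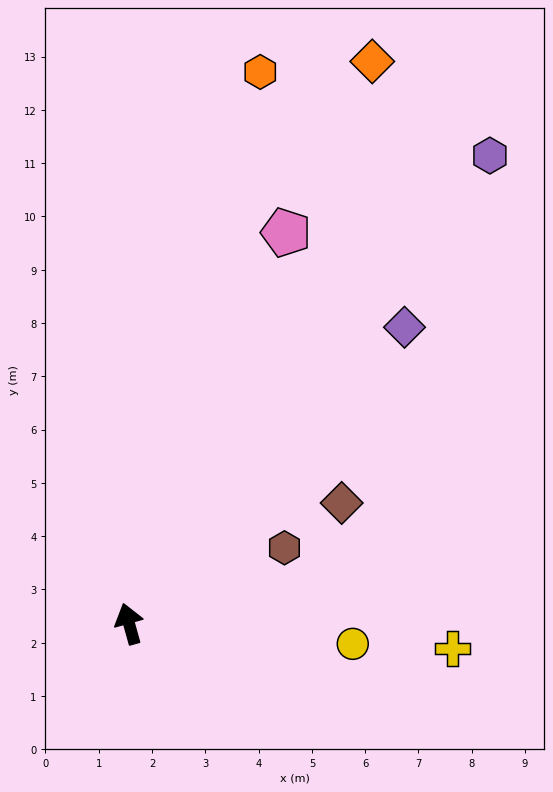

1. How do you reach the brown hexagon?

turn right 80°, forward 3.2 m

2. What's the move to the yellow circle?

turn right 111°, forward 4.2 m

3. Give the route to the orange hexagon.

turn right 29°, forward 10.6 m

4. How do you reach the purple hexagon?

turn right 53°, forward 11.1 m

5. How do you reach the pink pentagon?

turn right 37°, forward 7.9 m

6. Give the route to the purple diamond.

turn right 58°, forward 7.6 m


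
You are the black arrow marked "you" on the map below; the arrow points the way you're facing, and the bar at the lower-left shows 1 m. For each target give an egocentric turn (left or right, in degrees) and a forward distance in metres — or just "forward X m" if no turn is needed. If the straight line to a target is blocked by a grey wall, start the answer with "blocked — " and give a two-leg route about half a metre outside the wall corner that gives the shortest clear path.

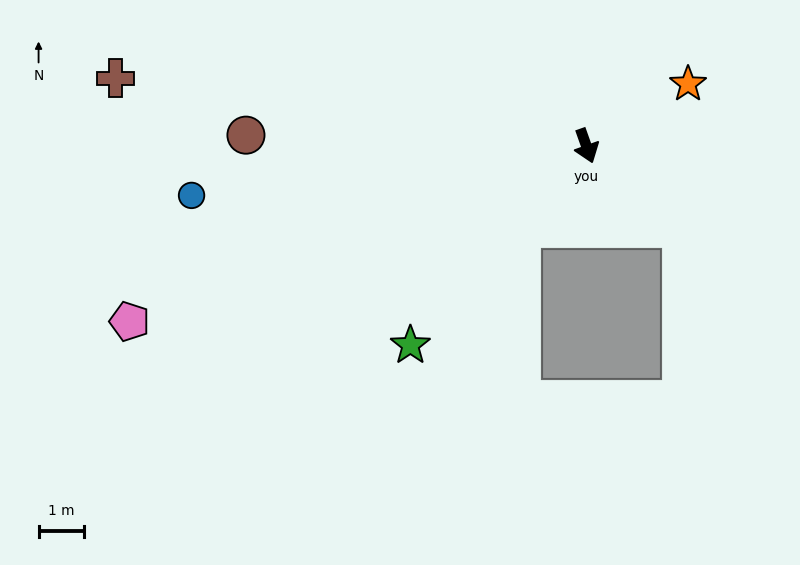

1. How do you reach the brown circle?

turn right 111°, forward 7.4 m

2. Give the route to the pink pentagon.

turn right 89°, forward 10.7 m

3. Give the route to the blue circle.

turn right 102°, forward 8.7 m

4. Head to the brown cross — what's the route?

turn right 118°, forward 10.4 m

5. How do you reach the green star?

turn right 61°, forward 5.8 m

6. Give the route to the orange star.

turn left 102°, forward 2.6 m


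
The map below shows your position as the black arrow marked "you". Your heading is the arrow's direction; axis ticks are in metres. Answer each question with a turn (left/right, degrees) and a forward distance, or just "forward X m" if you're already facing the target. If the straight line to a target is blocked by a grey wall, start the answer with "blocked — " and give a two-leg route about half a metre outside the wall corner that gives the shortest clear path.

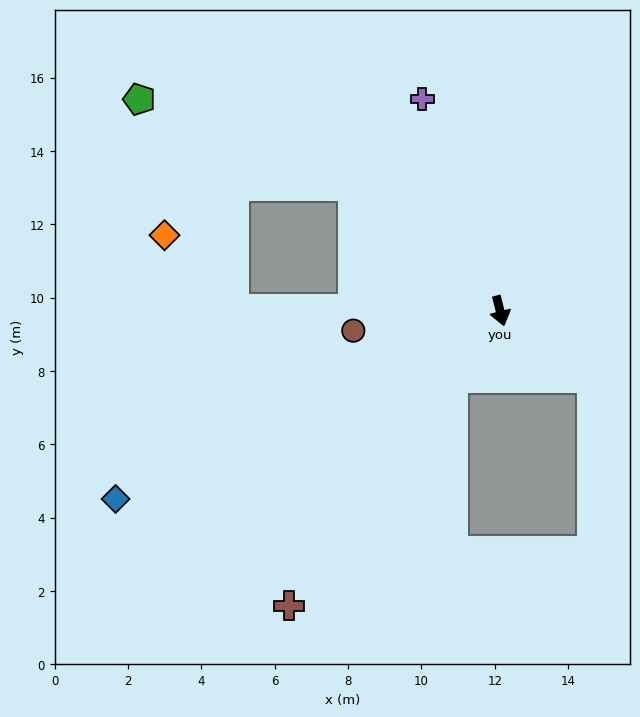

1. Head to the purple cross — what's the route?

turn right 174°, forward 6.2 m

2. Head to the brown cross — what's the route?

turn right 50°, forward 9.9 m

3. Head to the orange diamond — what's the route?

blocked — turn right 105°, forward 7.3 m, then turn right 47°, forward 2.8 m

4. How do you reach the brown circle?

turn right 97°, forward 4.0 m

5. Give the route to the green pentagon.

blocked — turn right 145°, forward 5.3 m, then turn left 19°, forward 6.3 m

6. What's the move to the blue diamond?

turn right 78°, forward 11.7 m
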